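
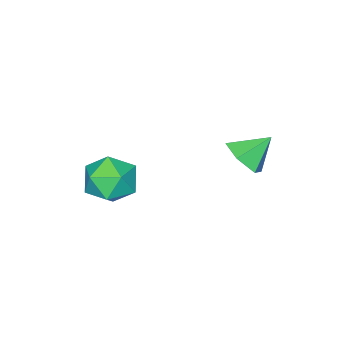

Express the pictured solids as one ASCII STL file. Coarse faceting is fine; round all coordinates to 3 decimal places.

solid 
facet normal 0.648 -0.400 -0.648
outer loop
vertex -1.554 2.54 3.341
vertex -2.246 2.288 2.805
vertex -1.856 3.103 2.692
endloop
endfacet
facet normal 0.254 0.786 0.564
outer loop
vertex -1.554 2.54 3.341
vertex -1.856 3.103 2.692
vertex -3.094 2.812 3.655
endloop
endfacet
facet normal 0.648 -0.400 -0.648
outer loop
vertex -1.856 3.103 2.692
vertex -2.246 2.288 2.805
vertex -2.547 2.85 2.157
endloop
endfacet
facet normal -0.287 0.955 -0.081
outer loop
vertex -1.856 3.103 2.692
vertex -2.547 2.85 2.157
vertex -3.094 2.812 3.655
endloop
endfacet
facet normal 0.648 -0.400 -0.648
outer loop
vertex -2.547 2.85 2.157
vertex -2.246 2.288 2.805
vertex -2.937 2.036 2.27
endloop
endfacet
facet normal -0.874 0.376 -0.309
outer loop
vertex -2.547 2.85 2.157
vertex -2.937 2.036 2.27
vertex -3.094 2.812 3.655
endloop
endfacet
facet normal 0.648 -0.400 -0.648
outer loop
vertex -2.937 2.036 2.27
vertex -2.246 2.288 2.805
vertex -2.635 1.473 2.919
endloop
endfacet
facet normal -0.922 -0.374 0.105
outer loop
vertex -2.937 2.036 2.27
vertex -2.635 1.473 2.919
vertex -3.094 2.812 3.655
endloop
endfacet
facet normal 0.648 -0.400 -0.648
outer loop
vertex -2.635 1.473 2.919
vertex -2.246 2.288 2.805
vertex -1.944 1.726 3.454
endloop
endfacet
facet normal -0.381 -0.542 0.749
outer loop
vertex -2.635 1.473 2.919
vertex -1.944 1.726 3.454
vertex -3.094 2.812 3.655
endloop
endfacet
facet normal 0.648 -0.400 -0.648
outer loop
vertex -1.944 1.726 3.454
vertex -2.246 2.288 2.805
vertex -1.554 2.54 3.341
endloop
endfacet
facet normal 0.206 0.037 0.978
outer loop
vertex -1.944 1.726 3.454
vertex -1.554 2.54 3.341
vertex -3.094 2.812 3.655
endloop
endfacet
facet normal -0.300 0.885 0.355
outer loop
vertex 1.59 0.753 2.571
vertex 1.001 0.254 3.317
vertex 2.02 0.516 3.525
endloop
endfacet
facet normal 0.354 0.932 0.072
outer loop
vertex 1.59 0.753 2.571
vertex 2.02 0.516 3.525
vertex 2.59 0.369 2.628
endloop
endfacet
facet normal 0.314 0.727 -0.611
outer loop
vertex 1.59 0.753 2.571
vertex 2.59 0.369 2.628
vertex 1.923 0.017 1.866
endloop
endfacet
facet normal -0.364 0.553 -0.749
outer loop
vertex 1.59 0.753 2.571
vertex 1.923 0.017 1.866
vertex 0.941 -0.054 2.291
endloop
endfacet
facet normal -0.744 0.651 -0.152
outer loop
vertex 1.59 0.753 2.571
vertex 0.941 -0.054 2.291
vertex 1.001 0.254 3.317
endloop
endfacet
facet normal 0.777 0.473 0.416
outer loop
vertex 2.59 0.369 2.628
vertex 2.02 0.516 3.525
vertex 2.619 -0.366 3.409
endloop
endfacet
facet normal -0.280 0.396 0.874
outer loop
vertex 2.02 0.516 3.525
vertex 1.001 0.254 3.317
vertex 1.637 -0.437 3.834
endloop
endfacet
facet normal -0.998 0.017 0.053
outer loop
vertex 1.001 0.254 3.317
vertex 0.941 -0.054 2.291
vertex 0.97 -0.789 3.072
endloop
endfacet
facet normal -0.385 -0.141 -0.912
outer loop
vertex 0.941 -0.054 2.291
vertex 1.923 0.017 1.866
vertex 1.54 -0.936 2.175
endloop
endfacet
facet normal 0.712 0.140 -0.688
outer loop
vertex 1.923 0.017 1.866
vertex 2.59 0.369 2.628
vertex 2.559 -0.674 2.383
endloop
endfacet
facet normal 0.364 -0.553 0.749
outer loop
vertex 1.97 -1.173 3.129
vertex 2.619 -0.366 3.409
vertex 1.637 -0.437 3.834
endloop
endfacet
facet normal -0.314 -0.727 0.611
outer loop
vertex 1.97 -1.173 3.129
vertex 1.637 -0.437 3.834
vertex 0.97 -0.789 3.072
endloop
endfacet
facet normal -0.354 -0.932 -0.072
outer loop
vertex 1.97 -1.173 3.129
vertex 0.97 -0.789 3.072
vertex 1.54 -0.936 2.175
endloop
endfacet
facet normal 0.300 -0.885 -0.355
outer loop
vertex 1.97 -1.173 3.129
vertex 1.54 -0.936 2.175
vertex 2.559 -0.674 2.383
endloop
endfacet
facet normal 0.744 -0.651 0.152
outer loop
vertex 1.97 -1.173 3.129
vertex 2.559 -0.674 2.383
vertex 2.619 -0.366 3.409
endloop
endfacet
facet normal 0.385 0.141 0.912
outer loop
vertex 1.637 -0.437 3.834
vertex 2.619 -0.366 3.409
vertex 2.02 0.516 3.525
endloop
endfacet
facet normal -0.712 -0.140 0.688
outer loop
vertex 0.97 -0.789 3.072
vertex 1.637 -0.437 3.834
vertex 1.001 0.254 3.317
endloop
endfacet
facet normal -0.777 -0.473 -0.416
outer loop
vertex 1.54 -0.936 2.175
vertex 0.97 -0.789 3.072
vertex 0.941 -0.054 2.291
endloop
endfacet
facet normal 0.280 -0.396 -0.874
outer loop
vertex 2.559 -0.674 2.383
vertex 1.54 -0.936 2.175
vertex 1.923 0.017 1.866
endloop
endfacet
facet normal 0.998 -0.017 -0.053
outer loop
vertex 2.619 -0.366 3.409
vertex 2.559 -0.674 2.383
vertex 2.59 0.369 2.628
endloop
endfacet

endsolid


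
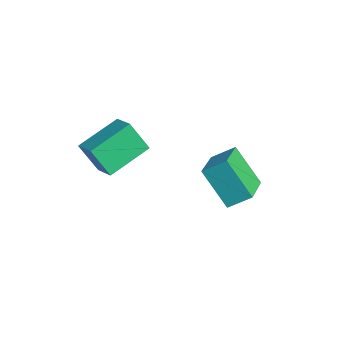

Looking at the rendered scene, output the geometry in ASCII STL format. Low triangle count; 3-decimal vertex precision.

solid 
facet normal -0.741 0.567 -0.360
outer loop
vertex -1.867 0.976 -0.882
vertex -1.561 1.689 -0.388
vertex -0.933 1.422 -2.102
endloop
endfacet
facet normal -0.333 -0.775 -0.538
outer loop
vertex 0.281 0.491 -1.512
vertex -1.867 0.976 -0.882
vertex -0.933 1.422 -2.102
endloop
endfacet
facet normal -0.741 0.567 -0.360
outer loop
vertex -0.933 1.422 -2.102
vertex -1.561 1.689 -0.388
vertex -0.627 2.135 -1.608
endloop
endfacet
facet normal 0.584 0.278 -0.763
outer loop
vertex -0.627 2.135 -1.608
vertex 0.281 0.491 -1.512
vertex -0.933 1.422 -2.102
endloop
endfacet
facet normal -0.584 -0.278 0.763
outer loop
vertex -1.867 0.976 -0.882
vertex -0.347 0.758 0.202
vertex -1.561 1.689 -0.388
endloop
endfacet
facet normal -0.333 -0.775 -0.538
outer loop
vertex -0.653 0.045 -0.292
vertex -1.867 0.976 -0.882
vertex 0.281 0.491 -1.512
endloop
endfacet
facet normal -0.584 -0.278 0.763
outer loop
vertex -0.653 0.045 -0.292
vertex -0.347 0.758 0.202
vertex -1.867 0.976 -0.882
endloop
endfacet
facet normal 0.333 0.775 0.538
outer loop
vertex -1.561 1.689 -0.388
vertex -0.347 0.758 0.202
vertex -0.627 2.135 -1.608
endloop
endfacet
facet normal 0.584 0.278 -0.763
outer loop
vertex 0.587 1.204 -1.018
vertex 0.281 0.491 -1.512
vertex -0.627 2.135 -1.608
endloop
endfacet
facet normal 0.333 0.775 0.538
outer loop
vertex -0.627 2.135 -1.608
vertex -0.347 0.758 0.202
vertex 0.587 1.204 -1.018
endloop
endfacet
facet normal 0.741 -0.567 0.360
outer loop
vertex 0.587 1.204 -1.018
vertex -0.653 0.045 -0.292
vertex 0.281 0.491 -1.512
endloop
endfacet
facet normal 0.741 -0.567 0.360
outer loop
vertex -0.347 0.758 0.202
vertex -0.653 0.045 -0.292
vertex 0.587 1.204 -1.018
endloop
endfacet
facet normal -0.915 -0.067 -0.397
outer loop
vertex -2.981 -3.114 0.303
vertex -3.327 -1.628 0.849
vertex -2.565 -2.634 -0.738
endloop
endfacet
facet normal 0.213 -0.917 -0.338
outer loop
vertex -1.713 -2.572 -0.369
vertex -2.981 -3.114 0.303
vertex -2.565 -2.634 -0.738
endloop
endfacet
facet normal -0.915 -0.067 -0.397
outer loop
vertex -2.565 -2.634 -0.738
vertex -3.327 -1.628 0.849
vertex -2.91 -1.149 -0.192
endloop
endfacet
facet normal 0.341 0.393 -0.854
outer loop
vertex -2.91 -1.149 -0.192
vertex -1.713 -2.572 -0.369
vertex -2.565 -2.634 -0.738
endloop
endfacet
facet normal -0.341 -0.393 0.854
outer loop
vertex -2.981 -3.114 0.303
vertex -2.475 -1.566 1.218
vertex -3.327 -1.628 0.849
endloop
endfacet
facet normal 0.214 -0.917 -0.336
outer loop
vertex -2.13 -3.051 0.672
vertex -2.981 -3.114 0.303
vertex -1.713 -2.572 -0.369
endloop
endfacet
facet normal -0.341 -0.393 0.854
outer loop
vertex -2.13 -3.051 0.672
vertex -2.475 -1.566 1.218
vertex -2.981 -3.114 0.303
endloop
endfacet
facet normal -0.213 0.917 0.337
outer loop
vertex -3.327 -1.628 0.849
vertex -2.475 -1.566 1.218
vertex -2.91 -1.149 -0.192
endloop
endfacet
facet normal 0.341 0.393 -0.854
outer loop
vertex -2.059 -1.086 0.177
vertex -1.713 -2.572 -0.369
vertex -2.91 -1.149 -0.192
endloop
endfacet
facet normal -0.214 0.917 0.337
outer loop
vertex -2.91 -1.149 -0.192
vertex -2.475 -1.566 1.218
vertex -2.059 -1.086 0.177
endloop
endfacet
facet normal 0.915 0.067 0.397
outer loop
vertex -2.059 -1.086 0.177
vertex -2.13 -3.051 0.672
vertex -1.713 -2.572 -0.369
endloop
endfacet
facet normal 0.916 0.067 0.397
outer loop
vertex -2.475 -1.566 1.218
vertex -2.13 -3.051 0.672
vertex -2.059 -1.086 0.177
endloop
endfacet

endsolid


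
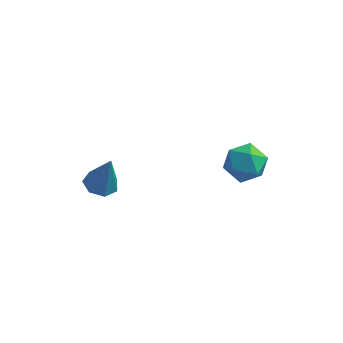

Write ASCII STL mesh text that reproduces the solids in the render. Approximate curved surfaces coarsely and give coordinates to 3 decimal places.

solid 
facet normal -0.171 0.983 0.071
outer loop
vertex 3.28 0.609 0.058
vertex 2.474 0.456 0.24
vertex 3.041 0.51 0.858
endloop
endfacet
facet normal 0.502 0.827 0.252
outer loop
vertex 3.28 0.609 0.058
vertex 3.041 0.51 0.858
vertex 3.756 0.159 0.586
endloop
endfacet
facet normal 0.810 0.502 -0.302
outer loop
vertex 3.28 0.609 0.058
vertex 3.756 0.159 0.586
vertex 3.63 -0.111 -0.2
endloop
endfacet
facet normal 0.328 0.456 -0.827
outer loop
vertex 3.28 0.609 0.058
vertex 3.63 -0.111 -0.2
vertex 2.837 0.072 -0.414
endloop
endfacet
facet normal -0.278 0.753 -0.596
outer loop
vertex 3.28 0.609 0.058
vertex 2.837 0.072 -0.414
vertex 2.474 0.456 0.24
endloop
endfacet
facet normal 0.482 0.365 0.796
outer loop
vertex 3.756 0.159 0.586
vertex 3.041 0.51 0.858
vertex 3.243 -0.272 1.094
endloop
endfacet
facet normal -0.606 0.617 0.502
outer loop
vertex 3.041 0.51 0.858
vertex 2.474 0.456 0.24
vertex 2.45 -0.089 0.88
endloop
endfacet
facet normal -0.779 0.247 -0.577
outer loop
vertex 2.474 0.456 0.24
vertex 2.837 0.072 -0.414
vertex 2.324 -0.359 0.094
endloop
endfacet
facet normal 0.202 -0.235 -0.951
outer loop
vertex 2.837 0.072 -0.414
vertex 3.63 -0.111 -0.2
vertex 3.039 -0.71 -0.178
endloop
endfacet
facet normal 0.981 -0.162 -0.102
outer loop
vertex 3.63 -0.111 -0.2
vertex 3.756 0.159 0.586
vertex 3.606 -0.656 0.44
endloop
endfacet
facet normal -0.328 -0.456 0.827
outer loop
vertex 2.8 -0.809 0.622
vertex 3.243 -0.272 1.094
vertex 2.45 -0.089 0.88
endloop
endfacet
facet normal -0.810 -0.502 0.302
outer loop
vertex 2.8 -0.809 0.622
vertex 2.45 -0.089 0.88
vertex 2.324 -0.359 0.094
endloop
endfacet
facet normal -0.502 -0.827 -0.252
outer loop
vertex 2.8 -0.809 0.622
vertex 2.324 -0.359 0.094
vertex 3.039 -0.71 -0.178
endloop
endfacet
facet normal 0.171 -0.983 -0.071
outer loop
vertex 2.8 -0.809 0.622
vertex 3.039 -0.71 -0.178
vertex 3.606 -0.656 0.44
endloop
endfacet
facet normal 0.278 -0.753 0.596
outer loop
vertex 2.8 -0.809 0.622
vertex 3.606 -0.656 0.44
vertex 3.243 -0.272 1.094
endloop
endfacet
facet normal -0.202 0.235 0.951
outer loop
vertex 2.45 -0.089 0.88
vertex 3.243 -0.272 1.094
vertex 3.041 0.51 0.858
endloop
endfacet
facet normal -0.981 0.162 0.102
outer loop
vertex 2.324 -0.359 0.094
vertex 2.45 -0.089 0.88
vertex 2.474 0.456 0.24
endloop
endfacet
facet normal -0.482 -0.365 -0.796
outer loop
vertex 3.039 -0.71 -0.178
vertex 2.324 -0.359 0.094
vertex 2.837 0.072 -0.414
endloop
endfacet
facet normal 0.606 -0.617 -0.502
outer loop
vertex 3.606 -0.656 0.44
vertex 3.039 -0.71 -0.178
vertex 3.63 -0.111 -0.2
endloop
endfacet
facet normal 0.779 -0.247 0.577
outer loop
vertex 3.243 -0.272 1.094
vertex 3.606 -0.656 0.44
vertex 3.756 0.159 0.586
endloop
endfacet
facet normal -0.263 -0.030 -0.964
outer loop
vertex -0.987 -3.089 0.26
vertex -1.31 -2.553 0.331
vertex -0.706 -2.629 0.169
endloop
endfacet
facet normal 0.856 -0.491 0.161
outer loop
vertex -0.987 -3.089 0.26
vertex -0.706 -2.629 0.169
vertex -0.93 -2.507 1.729
endloop
endfacet
facet normal -0.263 -0.030 -0.964
outer loop
vertex -0.706 -2.629 0.169
vertex -1.31 -2.553 0.331
vertex -0.88 -2.111 0.2
endloop
endfacet
facet normal 0.944 0.310 0.111
outer loop
vertex -0.706 -2.629 0.169
vertex -0.88 -2.111 0.2
vertex -0.93 -2.507 1.729
endloop
endfacet
facet normal -0.262 -0.031 -0.965
outer loop
vertex -0.88 -2.111 0.2
vertex -1.31 -2.553 0.331
vertex -1.378 -1.926 0.329
endloop
endfacet
facet normal 0.392 0.887 0.243
outer loop
vertex -0.88 -2.111 0.2
vertex -1.378 -1.926 0.329
vertex -0.93 -2.507 1.729
endloop
endfacet
facet normal -0.262 -0.032 -0.964
outer loop
vertex -1.378 -1.926 0.329
vertex -1.31 -2.553 0.331
vertex -1.825 -2.213 0.46
endloop
endfacet
facet normal -0.382 0.804 0.456
outer loop
vertex -1.378 -1.926 0.329
vertex -1.825 -2.213 0.46
vertex -0.93 -2.507 1.729
endloop
endfacet
facet normal -0.262 -0.030 -0.965
outer loop
vertex -1.825 -2.213 0.46
vertex -1.31 -2.553 0.331
vertex -1.884 -2.756 0.493
endloop
endfacet
facet normal -0.797 0.123 0.591
outer loop
vertex -1.825 -2.213 0.46
vertex -1.884 -2.756 0.493
vertex -0.93 -2.507 1.729
endloop
endfacet
facet normal -0.261 -0.032 -0.965
outer loop
vertex -1.884 -2.756 0.493
vertex -1.31 -2.553 0.331
vertex -1.511 -3.145 0.405
endloop
endfacet
facet normal -0.540 -0.641 0.546
outer loop
vertex -1.884 -2.756 0.493
vertex -1.511 -3.145 0.405
vertex -0.93 -2.507 1.729
endloop
endfacet
facet normal -0.263 -0.031 -0.964
outer loop
vertex -1.511 -3.145 0.405
vertex -1.31 -2.553 0.331
vertex -0.987 -3.089 0.26
endloop
endfacet
facet normal 0.196 -0.914 0.355
outer loop
vertex -1.511 -3.145 0.405
vertex -0.987 -3.089 0.26
vertex -0.93 -2.507 1.729
endloop
endfacet

endsolid


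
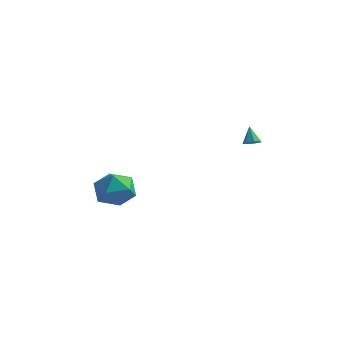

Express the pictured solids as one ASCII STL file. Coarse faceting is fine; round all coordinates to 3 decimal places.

solid 
facet normal 0.381 -0.295 -0.876
outer loop
vertex 3.691 3.424 0.569
vertex 3.362 3.727 0.324
vertex 3.831 3.836 0.491
endloop
endfacet
facet normal 0.656 -0.081 0.750
outer loop
vertex 3.691 3.424 0.569
vertex 3.831 3.836 0.491
vertex 2.938 4.053 1.296
endloop
endfacet
facet normal 0.380 -0.293 -0.877
outer loop
vertex 3.831 3.836 0.491
vertex 3.362 3.727 0.324
vertex 3.618 4.167 0.288
endloop
endfacet
facet normal 0.584 0.663 0.469
outer loop
vertex 3.831 3.836 0.491
vertex 3.618 4.167 0.288
vertex 2.938 4.053 1.296
endloop
endfacet
facet normal 0.383 -0.294 -0.876
outer loop
vertex 3.618 4.167 0.288
vertex 3.362 3.727 0.324
vertex 3.212 4.166 0.111
endloop
endfacet
facet normal -0.040 0.996 0.086
outer loop
vertex 3.618 4.167 0.288
vertex 3.212 4.166 0.111
vertex 2.938 4.053 1.296
endloop
endfacet
facet normal 0.381 -0.295 -0.876
outer loop
vertex 3.212 4.166 0.111
vertex 3.362 3.727 0.324
vertex 2.919 3.835 0.095
endloop
endfacet
facet normal -0.742 0.662 -0.108
outer loop
vertex 3.212 4.166 0.111
vertex 2.919 3.835 0.095
vertex 2.938 4.053 1.296
endloop
endfacet
facet normal 0.382 -0.291 -0.877
outer loop
vertex 2.919 3.835 0.095
vertex 3.362 3.727 0.324
vertex 2.96 3.422 0.25
endloop
endfacet
facet normal -0.996 -0.087 0.032
outer loop
vertex 2.919 3.835 0.095
vertex 2.96 3.422 0.25
vertex 2.938 4.053 1.296
endloop
endfacet
facet normal 0.383 -0.292 -0.876
outer loop
vertex 2.96 3.422 0.25
vertex 3.362 3.727 0.324
vertex 3.303 3.239 0.461
endloop
endfacet
facet normal -0.611 -0.684 0.400
outer loop
vertex 2.96 3.422 0.25
vertex 3.303 3.239 0.461
vertex 2.938 4.053 1.296
endloop
endfacet
facet normal 0.383 -0.292 -0.876
outer loop
vertex 3.303 3.239 0.461
vertex 3.362 3.727 0.324
vertex 3.691 3.424 0.569
endloop
endfacet
facet normal 0.125 -0.683 0.720
outer loop
vertex 3.303 3.239 0.461
vertex 3.691 3.424 0.569
vertex 2.938 4.053 1.296
endloop
endfacet
facet normal -0.027 0.344 0.939
outer loop
vertex -0.841 -2.799 -0.869
vertex 0.022 -3.586 -0.556
vertex 0.323 -2.483 -0.951
endloop
endfacet
facet normal -0.199 0.858 0.474
outer loop
vertex -0.841 -2.799 -0.869
vertex 0.323 -2.483 -0.951
vertex -0.449 -2.177 -1.829
endloop
endfacet
facet normal -0.765 0.636 0.100
outer loop
vertex -0.841 -2.799 -0.869
vertex -0.449 -2.177 -1.829
vertex -1.228 -3.09 -1.977
endloop
endfacet
facet normal -0.943 -0.015 0.333
outer loop
vertex -0.841 -2.799 -0.869
vertex -1.228 -3.09 -1.977
vertex -0.936 -3.961 -1.191
endloop
endfacet
facet normal -0.487 -0.196 0.851
outer loop
vertex -0.841 -2.799 -0.869
vertex -0.936 -3.961 -1.191
vertex 0.022 -3.586 -0.556
endloop
endfacet
facet normal 0.347 0.938 0.022
outer loop
vertex -0.449 -2.177 -1.829
vertex 0.323 -2.483 -0.951
vertex 0.656 -2.579 -2.109
endloop
endfacet
facet normal 0.625 0.106 0.773
outer loop
vertex 0.323 -2.483 -0.951
vertex 0.022 -3.586 -0.556
vertex 0.948 -3.45 -1.323
endloop
endfacet
facet normal -0.119 -0.766 0.632
outer loop
vertex 0.022 -3.586 -0.556
vertex -0.936 -3.961 -1.191
vertex 0.169 -4.363 -1.471
endloop
endfacet
facet normal -0.856 -0.474 -0.207
outer loop
vertex -0.936 -3.961 -1.191
vertex -1.228 -3.09 -1.977
vertex -0.603 -4.057 -2.349
endloop
endfacet
facet normal -0.569 0.580 -0.584
outer loop
vertex -1.228 -3.09 -1.977
vertex -0.449 -2.177 -1.829
vertex -0.302 -2.954 -2.744
endloop
endfacet
facet normal 0.943 0.015 -0.333
outer loop
vertex 0.561 -3.741 -2.431
vertex 0.656 -2.579 -2.109
vertex 0.948 -3.45 -1.323
endloop
endfacet
facet normal 0.765 -0.636 -0.100
outer loop
vertex 0.561 -3.741 -2.431
vertex 0.948 -3.45 -1.323
vertex 0.169 -4.363 -1.471
endloop
endfacet
facet normal 0.199 -0.858 -0.474
outer loop
vertex 0.561 -3.741 -2.431
vertex 0.169 -4.363 -1.471
vertex -0.603 -4.057 -2.349
endloop
endfacet
facet normal 0.027 -0.344 -0.939
outer loop
vertex 0.561 -3.741 -2.431
vertex -0.603 -4.057 -2.349
vertex -0.302 -2.954 -2.744
endloop
endfacet
facet normal 0.487 0.196 -0.851
outer loop
vertex 0.561 -3.741 -2.431
vertex -0.302 -2.954 -2.744
vertex 0.656 -2.579 -2.109
endloop
endfacet
facet normal 0.856 0.474 0.207
outer loop
vertex 0.948 -3.45 -1.323
vertex 0.656 -2.579 -2.109
vertex 0.323 -2.483 -0.951
endloop
endfacet
facet normal 0.569 -0.580 0.584
outer loop
vertex 0.169 -4.363 -1.471
vertex 0.948 -3.45 -1.323
vertex 0.022 -3.586 -0.556
endloop
endfacet
facet normal -0.347 -0.938 -0.022
outer loop
vertex -0.603 -4.057 -2.349
vertex 0.169 -4.363 -1.471
vertex -0.936 -3.961 -1.191
endloop
endfacet
facet normal -0.625 -0.106 -0.773
outer loop
vertex -0.302 -2.954 -2.744
vertex -0.603 -4.057 -2.349
vertex -1.228 -3.09 -1.977
endloop
endfacet
facet normal 0.119 0.766 -0.632
outer loop
vertex 0.656 -2.579 -2.109
vertex -0.302 -2.954 -2.744
vertex -0.449 -2.177 -1.829
endloop
endfacet

endsolid


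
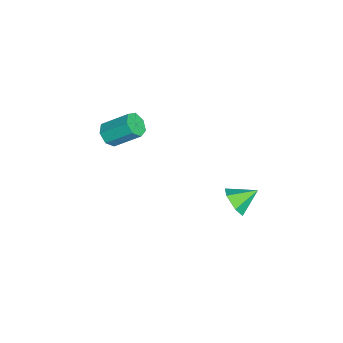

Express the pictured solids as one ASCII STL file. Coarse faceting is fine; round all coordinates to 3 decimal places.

solid 
facet normal -0.069 -0.777 -0.626
outer loop
vertex -2.351 -3.903 -2.312
vertex -2.961 -4.25 -1.815
vertex -3.052 -3.708 -2.477
endloop
endfacet
facet normal 0.335 0.573 -0.748
outer loop
vertex -2.351 -3.903 -2.312
vertex -3.052 -3.708 -2.477
vertex -2.208 -2.304 -1.022
endloop
endfacet
facet normal 0.336 0.573 -0.748
outer loop
vertex -2.208 -2.304 -1.022
vertex -3.052 -3.708 -2.477
vertex -2.909 -2.108 -1.187
endloop
endfacet
facet normal 0.070 0.776 0.626
outer loop
vertex -2.208 -2.304 -1.022
vertex -2.909 -2.108 -1.187
vertex -2.819 -2.65 -0.525
endloop
endfacet
facet normal -0.070 -0.777 -0.626
outer loop
vertex -3.052 -3.708 -2.477
vertex -2.961 -4.25 -1.815
vertex -3.685 -3.92 -2.143
endloop
endfacet
facet normal -0.525 0.562 -0.639
outer loop
vertex -3.052 -3.708 -2.477
vertex -3.685 -3.92 -2.143
vertex -2.909 -2.108 -1.187
endloop
endfacet
facet normal -0.526 0.562 -0.638
outer loop
vertex -2.909 -2.108 -1.187
vertex -3.685 -3.92 -2.143
vertex -3.542 -2.321 -0.853
endloop
endfacet
facet normal 0.069 0.776 0.626
outer loop
vertex -2.909 -2.108 -1.187
vertex -3.542 -2.321 -0.853
vertex -2.819 -2.65 -0.525
endloop
endfacet
facet normal -0.069 -0.776 -0.627
outer loop
vertex -3.685 -3.92 -2.143
vertex -2.961 -4.25 -1.815
vertex -3.773 -4.381 -1.563
endloop
endfacet
facet normal -0.991 0.128 -0.049
outer loop
vertex -3.685 -3.92 -2.143
vertex -3.773 -4.381 -1.563
vertex -3.542 -2.321 -0.853
endloop
endfacet
facet normal -0.991 0.128 -0.049
outer loop
vertex -3.542 -2.321 -0.853
vertex -3.773 -4.381 -1.563
vertex -3.63 -2.781 -0.272
endloop
endfacet
facet normal 0.070 0.777 0.626
outer loop
vertex -3.542 -2.321 -0.853
vertex -3.63 -2.781 -0.272
vertex -2.819 -2.65 -0.525
endloop
endfacet
facet normal -0.069 -0.776 -0.626
outer loop
vertex -3.773 -4.381 -1.563
vertex -2.961 -4.25 -1.815
vertex -3.25 -4.743 -1.172
endloop
endfacet
facet normal -0.710 -0.402 0.577
outer loop
vertex -3.773 -4.381 -1.563
vertex -3.25 -4.743 -1.172
vertex -3.63 -2.781 -0.272
endloop
endfacet
facet normal -0.710 -0.403 0.578
outer loop
vertex -3.63 -2.781 -0.272
vertex -3.25 -4.743 -1.172
vertex -3.107 -3.143 0.118
endloop
endfacet
facet normal 0.070 0.776 0.627
outer loop
vertex -3.63 -2.781 -0.272
vertex -3.107 -3.143 0.118
vertex -2.819 -2.65 -0.525
endloop
endfacet
facet normal -0.069 -0.776 -0.626
outer loop
vertex -3.25 -4.743 -1.172
vertex -2.961 -4.25 -1.815
vertex -2.51 -4.733 -1.266
endloop
endfacet
facet normal 0.106 -0.630 0.769
outer loop
vertex -3.25 -4.743 -1.172
vertex -2.51 -4.733 -1.266
vertex -3.107 -3.143 0.118
endloop
endfacet
facet normal 0.105 -0.630 0.769
outer loop
vertex -3.107 -3.143 0.118
vertex -2.51 -4.733 -1.266
vertex -2.367 -3.134 0.024
endloop
endfacet
facet normal 0.070 0.776 0.627
outer loop
vertex -3.107 -3.143 0.118
vertex -2.367 -3.134 0.024
vertex -2.819 -2.65 -0.525
endloop
endfacet
facet normal -0.069 -0.777 -0.626
outer loop
vertex -2.51 -4.733 -1.266
vertex -2.961 -4.25 -1.815
vertex -2.109 -4.36 -1.773
endloop
endfacet
facet normal 0.841 -0.384 0.382
outer loop
vertex -2.51 -4.733 -1.266
vertex -2.109 -4.36 -1.773
vertex -2.367 -3.134 0.024
endloop
endfacet
facet normal 0.841 -0.382 0.382
outer loop
vertex -2.367 -3.134 0.024
vertex -2.109 -4.36 -1.773
vertex -1.967 -2.76 -0.483
endloop
endfacet
facet normal 0.069 0.776 0.627
outer loop
vertex -2.367 -3.134 0.024
vertex -1.967 -2.76 -0.483
vertex -2.819 -2.65 -0.525
endloop
endfacet
facet normal -0.069 -0.776 -0.627
outer loop
vertex -2.109 -4.36 -1.773
vertex -2.961 -4.25 -1.815
vertex -2.351 -3.903 -2.312
endloop
endfacet
facet normal 0.944 0.153 -0.294
outer loop
vertex -2.109 -4.36 -1.773
vertex -2.351 -3.903 -2.312
vertex -1.967 -2.76 -0.483
endloop
endfacet
facet normal 0.944 0.152 -0.293
outer loop
vertex -1.967 -2.76 -0.483
vertex -2.351 -3.903 -2.312
vertex -2.208 -2.304 -1.022
endloop
endfacet
facet normal 0.069 0.777 0.626
outer loop
vertex -1.967 -2.76 -0.483
vertex -2.208 -2.304 -1.022
vertex -2.819 -2.65 -0.525
endloop
endfacet
facet normal 0.314 -0.827 -0.467
outer loop
vertex 4.887 3.492 0.461
vertex 3.998 3.361 0.095
vertex 4.651 3.885 -0.394
endloop
endfacet
facet normal 0.652 0.741 0.161
outer loop
vertex 4.887 3.492 0.461
vertex 4.651 3.885 -0.394
vertex 3.522 4.619 0.805
endloop
endfacet
facet normal 0.314 -0.827 -0.467
outer loop
vertex 4.651 3.885 -0.394
vertex 3.998 3.361 0.095
vertex 3.762 3.754 -0.76
endloop
endfacet
facet normal 0.066 0.878 -0.475
outer loop
vertex 4.651 3.885 -0.394
vertex 3.762 3.754 -0.76
vertex 3.522 4.619 0.805
endloop
endfacet
facet normal 0.313 -0.827 -0.467
outer loop
vertex 3.762 3.754 -0.76
vertex 3.998 3.361 0.095
vertex 3.109 3.231 -0.27
endloop
endfacet
facet normal -0.737 0.537 -0.410
outer loop
vertex 3.762 3.754 -0.76
vertex 3.109 3.231 -0.27
vertex 3.522 4.619 0.805
endloop
endfacet
facet normal 0.313 -0.827 -0.467
outer loop
vertex 3.109 3.231 -0.27
vertex 3.998 3.361 0.095
vertex 3.345 2.838 0.585
endloop
endfacet
facet normal -0.955 0.059 0.291
outer loop
vertex 3.109 3.231 -0.27
vertex 3.345 2.838 0.585
vertex 3.522 4.619 0.805
endloop
endfacet
facet normal 0.313 -0.827 -0.467
outer loop
vertex 3.345 2.838 0.585
vertex 3.998 3.361 0.095
vertex 4.234 2.968 0.95
endloop
endfacet
facet normal -0.369 -0.078 0.926
outer loop
vertex 3.345 2.838 0.585
vertex 4.234 2.968 0.95
vertex 3.522 4.619 0.805
endloop
endfacet
facet normal 0.314 -0.827 -0.467
outer loop
vertex 4.234 2.968 0.95
vertex 3.998 3.361 0.095
vertex 4.887 3.492 0.461
endloop
endfacet
facet normal 0.434 0.263 0.862
outer loop
vertex 4.234 2.968 0.95
vertex 4.887 3.492 0.461
vertex 3.522 4.619 0.805
endloop
endfacet

endsolid


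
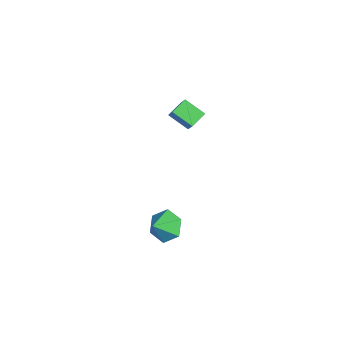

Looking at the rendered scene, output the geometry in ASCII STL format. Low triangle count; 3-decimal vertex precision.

solid 
facet normal -0.494 0.743 0.451
outer loop
vertex 0.409 -0.129 4.509
vertex 1.138 0.781 3.808
vertex -0.632 -0.148 3.401
endloop
endfacet
facet normal -0.536 -0.669 0.515
outer loop
vertex -0.118 -0.921 2.932
vertex 0.409 -0.129 4.509
vertex -0.632 -0.148 3.401
endloop
endfacet
facet normal -0.494 0.743 0.451
outer loop
vertex -0.632 -0.148 3.401
vertex 1.138 0.781 3.808
vertex 0.097 0.762 2.7
endloop
endfacet
facet normal -0.685 -0.013 -0.729
outer loop
vertex 0.097 0.762 2.7
vertex -0.118 -0.921 2.932
vertex -0.632 -0.148 3.401
endloop
endfacet
facet normal 0.685 0.013 0.729
outer loop
vertex 0.409 -0.129 4.509
vertex 1.652 0.008 3.339
vertex 1.138 0.781 3.808
endloop
endfacet
facet normal -0.536 -0.669 0.515
outer loop
vertex 0.923 -0.902 4.04
vertex 0.409 -0.129 4.509
vertex -0.118 -0.921 2.932
endloop
endfacet
facet normal 0.685 0.013 0.729
outer loop
vertex 0.923 -0.902 4.04
vertex 1.652 0.008 3.339
vertex 0.409 -0.129 4.509
endloop
endfacet
facet normal 0.536 0.669 -0.515
outer loop
vertex 1.138 0.781 3.808
vertex 1.652 0.008 3.339
vertex 0.097 0.762 2.7
endloop
endfacet
facet normal -0.685 -0.013 -0.729
outer loop
vertex 0.611 -0.011 2.231
vertex -0.118 -0.921 2.932
vertex 0.097 0.762 2.7
endloop
endfacet
facet normal 0.536 0.669 -0.515
outer loop
vertex 0.097 0.762 2.7
vertex 1.652 0.008 3.339
vertex 0.611 -0.011 2.231
endloop
endfacet
facet normal 0.494 -0.743 -0.451
outer loop
vertex 0.611 -0.011 2.231
vertex 0.923 -0.902 4.04
vertex -0.118 -0.921 2.932
endloop
endfacet
facet normal 0.494 -0.743 -0.451
outer loop
vertex 1.652 0.008 3.339
vertex 0.923 -0.902 4.04
vertex 0.611 -0.011 2.231
endloop
endfacet
facet normal -0.494 0.639 -0.590
outer loop
vertex 3.721 -1.931 -4.265
vertex 3.081 -1.69 -3.468
vertex 3.965 -1.143 -3.615
endloop
endfacet
facet normal 0.968 -0.239 -0.073
outer loop
vertex 3.721 -1.931 -4.265
vertex 3.965 -1.143 -3.615
vertex 3.699 -2.49 -2.732
endloop
endfacet
facet normal -0.494 0.640 -0.589
outer loop
vertex 3.965 -1.143 -3.615
vertex 3.081 -1.69 -3.468
vertex 3.325 -0.903 -2.818
endloop
endfacet
facet normal 0.792 0.218 0.570
outer loop
vertex 3.965 -1.143 -3.615
vertex 3.325 -0.903 -2.818
vertex 3.699 -2.49 -2.732
endloop
endfacet
facet normal -0.494 0.640 -0.589
outer loop
vertex 3.325 -0.903 -2.818
vertex 3.081 -1.69 -3.468
vertex 2.441 -1.45 -2.671
endloop
endfacet
facet normal 0.115 0.081 0.990
outer loop
vertex 3.325 -0.903 -2.818
vertex 2.441 -1.45 -2.671
vertex 3.699 -2.49 -2.732
endloop
endfacet
facet normal -0.494 0.639 -0.589
outer loop
vertex 2.441 -1.45 -2.671
vertex 3.081 -1.69 -3.468
vertex 2.197 -2.238 -3.321
endloop
endfacet
facet normal -0.387 -0.513 0.767
outer loop
vertex 2.441 -1.45 -2.671
vertex 2.197 -2.238 -3.321
vertex 3.699 -2.49 -2.732
endloop
endfacet
facet normal -0.494 0.639 -0.589
outer loop
vertex 2.197 -2.238 -3.321
vertex 3.081 -1.69 -3.468
vertex 2.837 -2.478 -4.118
endloop
endfacet
facet normal -0.211 -0.970 0.123
outer loop
vertex 2.197 -2.238 -3.321
vertex 2.837 -2.478 -4.118
vertex 3.699 -2.49 -2.732
endloop
endfacet
facet normal -0.494 0.639 -0.590
outer loop
vertex 2.837 -2.478 -4.118
vertex 3.081 -1.69 -3.468
vertex 3.721 -1.931 -4.265
endloop
endfacet
facet normal 0.466 -0.833 -0.297
outer loop
vertex 2.837 -2.478 -4.118
vertex 3.721 -1.931 -4.265
vertex 3.699 -2.49 -2.732
endloop
endfacet

endsolid


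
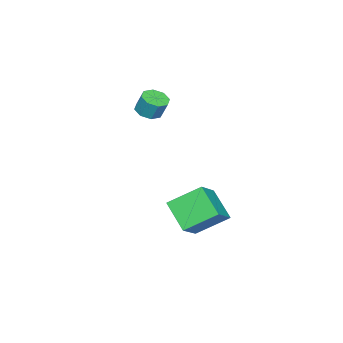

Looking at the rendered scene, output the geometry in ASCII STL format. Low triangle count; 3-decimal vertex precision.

solid 
facet normal -0.047 -0.392 -0.919
outer loop
vertex 2.285 -3.498 3.627
vertex 1.763 -2.955 3.422
vertex 2.541 -3.007 3.404
endloop
endfacet
facet normal 0.902 -0.411 0.130
outer loop
vertex 2.285 -3.498 3.627
vertex 2.541 -3.007 3.404
vertex 2.338 -3.047 4.683
endloop
endfacet
facet normal 0.901 -0.413 0.130
outer loop
vertex 2.338 -3.047 4.683
vertex 2.541 -3.007 3.404
vertex 2.595 -2.556 4.461
endloop
endfacet
facet normal 0.046 0.392 0.919
outer loop
vertex 2.338 -3.047 4.683
vertex 2.595 -2.556 4.461
vertex 1.817 -2.505 4.478
endloop
endfacet
facet normal -0.047 -0.392 -0.919
outer loop
vertex 2.541 -3.007 3.404
vertex 1.763 -2.955 3.422
vertex 2.342 -2.486 3.192
endloop
endfacet
facet normal 0.942 0.290 -0.172
outer loop
vertex 2.541 -3.007 3.404
vertex 2.342 -2.486 3.192
vertex 2.595 -2.556 4.461
endloop
endfacet
facet normal 0.941 0.291 -0.172
outer loop
vertex 2.595 -2.556 4.461
vertex 2.342 -2.486 3.192
vertex 2.395 -2.035 4.249
endloop
endfacet
facet normal 0.046 0.392 0.919
outer loop
vertex 2.595 -2.556 4.461
vertex 2.395 -2.035 4.249
vertex 1.817 -2.505 4.478
endloop
endfacet
facet normal -0.047 -0.393 -0.918
outer loop
vertex 2.342 -2.486 3.192
vertex 1.763 -2.955 3.422
vertex 1.804 -2.24 3.114
endloop
endfacet
facet normal 0.430 0.822 -0.372
outer loop
vertex 2.342 -2.486 3.192
vertex 1.804 -2.24 3.114
vertex 2.395 -2.035 4.249
endloop
endfacet
facet normal 0.430 0.822 -0.372
outer loop
vertex 2.395 -2.035 4.249
vertex 1.804 -2.24 3.114
vertex 1.857 -1.789 4.171
endloop
endfacet
facet normal 0.046 0.392 0.919
outer loop
vertex 2.395 -2.035 4.249
vertex 1.857 -1.789 4.171
vertex 1.817 -2.505 4.478
endloop
endfacet
facet normal -0.047 -0.393 -0.918
outer loop
vertex 1.804 -2.24 3.114
vertex 1.763 -2.955 3.422
vertex 1.242 -2.413 3.217
endloop
endfacet
facet normal -0.334 0.873 -0.356
outer loop
vertex 1.804 -2.24 3.114
vertex 1.242 -2.413 3.217
vertex 1.857 -1.789 4.171
endloop
endfacet
facet normal -0.333 0.873 -0.356
outer loop
vertex 1.857 -1.789 4.171
vertex 1.242 -2.413 3.217
vertex 1.295 -1.962 4.273
endloop
endfacet
facet normal 0.046 0.391 0.919
outer loop
vertex 1.857 -1.789 4.171
vertex 1.295 -1.962 4.273
vertex 1.817 -2.505 4.478
endloop
endfacet
facet normal -0.046 -0.392 -0.919
outer loop
vertex 1.242 -2.413 3.217
vertex 1.763 -2.955 3.422
vertex 0.985 -2.904 3.439
endloop
endfacet
facet normal -0.901 0.413 -0.131
outer loop
vertex 1.242 -2.413 3.217
vertex 0.985 -2.904 3.439
vertex 1.295 -1.962 4.273
endloop
endfacet
facet normal -0.902 0.412 -0.130
outer loop
vertex 1.295 -1.962 4.273
vertex 0.985 -2.904 3.439
vertex 1.039 -2.453 4.496
endloop
endfacet
facet normal 0.047 0.392 0.919
outer loop
vertex 1.295 -1.962 4.273
vertex 1.039 -2.453 4.496
vertex 1.817 -2.505 4.478
endloop
endfacet
facet normal -0.046 -0.392 -0.919
outer loop
vertex 0.985 -2.904 3.439
vertex 1.763 -2.955 3.422
vertex 1.185 -3.425 3.651
endloop
endfacet
facet normal -0.941 -0.291 0.172
outer loop
vertex 0.985 -2.904 3.439
vertex 1.185 -3.425 3.651
vertex 1.039 -2.453 4.496
endloop
endfacet
facet normal -0.942 -0.290 0.171
outer loop
vertex 1.039 -2.453 4.496
vertex 1.185 -3.425 3.651
vertex 1.238 -2.974 4.708
endloop
endfacet
facet normal 0.047 0.392 0.919
outer loop
vertex 1.039 -2.453 4.496
vertex 1.238 -2.974 4.708
vertex 1.817 -2.505 4.478
endloop
endfacet
facet normal -0.046 -0.392 -0.919
outer loop
vertex 1.185 -3.425 3.651
vertex 1.763 -2.955 3.422
vertex 1.723 -3.671 3.729
endloop
endfacet
facet normal -0.430 -0.822 0.372
outer loop
vertex 1.185 -3.425 3.651
vertex 1.723 -3.671 3.729
vertex 1.238 -2.974 4.708
endloop
endfacet
facet normal -0.430 -0.822 0.372
outer loop
vertex 1.238 -2.974 4.708
vertex 1.723 -3.671 3.729
vertex 1.776 -3.22 4.786
endloop
endfacet
facet normal 0.047 0.393 0.918
outer loop
vertex 1.238 -2.974 4.708
vertex 1.776 -3.22 4.786
vertex 1.817 -2.505 4.478
endloop
endfacet
facet normal -0.046 -0.391 -0.919
outer loop
vertex 1.723 -3.671 3.729
vertex 1.763 -2.955 3.422
vertex 2.285 -3.498 3.627
endloop
endfacet
facet normal 0.333 -0.873 0.356
outer loop
vertex 1.723 -3.671 3.729
vertex 2.285 -3.498 3.627
vertex 1.776 -3.22 4.786
endloop
endfacet
facet normal 0.334 -0.873 0.356
outer loop
vertex 1.776 -3.22 4.786
vertex 2.285 -3.498 3.627
vertex 2.338 -3.047 4.683
endloop
endfacet
facet normal 0.047 0.393 0.918
outer loop
vertex 1.776 -3.22 4.786
vertex 2.338 -3.047 4.683
vertex 1.817 -2.505 4.478
endloop
endfacet
facet normal -0.442 0.721 0.535
outer loop
vertex 3.464 1.007 -0.263
vertex 4.266 2.377 -1.447
vertex 1.927 0.916 -1.41
endloop
endfacet
facet normal -0.405 -0.692 0.598
outer loop
vertex 2.854 -0.597 -2.533
vertex 3.464 1.007 -0.263
vertex 1.927 0.916 -1.41
endloop
endfacet
facet normal -0.442 0.721 0.535
outer loop
vertex 1.927 0.916 -1.41
vertex 4.266 2.377 -1.447
vertex 2.729 2.286 -2.594
endloop
endfacet
facet normal -0.801 -0.047 -0.597
outer loop
vertex 2.729 2.286 -2.594
vertex 2.854 -0.597 -2.533
vertex 1.927 0.916 -1.41
endloop
endfacet
facet normal 0.801 0.047 0.597
outer loop
vertex 3.464 1.007 -0.263
vertex 5.193 0.864 -2.57
vertex 4.266 2.377 -1.447
endloop
endfacet
facet normal -0.405 -0.692 0.598
outer loop
vertex 4.391 -0.506 -1.386
vertex 3.464 1.007 -0.263
vertex 2.854 -0.597 -2.533
endloop
endfacet
facet normal 0.801 0.047 0.597
outer loop
vertex 4.391 -0.506 -1.386
vertex 5.193 0.864 -2.57
vertex 3.464 1.007 -0.263
endloop
endfacet
facet normal 0.405 0.692 -0.598
outer loop
vertex 4.266 2.377 -1.447
vertex 5.193 0.864 -2.57
vertex 2.729 2.286 -2.594
endloop
endfacet
facet normal -0.801 -0.047 -0.597
outer loop
vertex 3.656 0.773 -3.717
vertex 2.854 -0.597 -2.533
vertex 2.729 2.286 -2.594
endloop
endfacet
facet normal 0.405 0.692 -0.598
outer loop
vertex 2.729 2.286 -2.594
vertex 5.193 0.864 -2.57
vertex 3.656 0.773 -3.717
endloop
endfacet
facet normal 0.442 -0.721 -0.535
outer loop
vertex 3.656 0.773 -3.717
vertex 4.391 -0.506 -1.386
vertex 2.854 -0.597 -2.533
endloop
endfacet
facet normal 0.442 -0.721 -0.535
outer loop
vertex 5.193 0.864 -2.57
vertex 4.391 -0.506 -1.386
vertex 3.656 0.773 -3.717
endloop
endfacet

endsolid


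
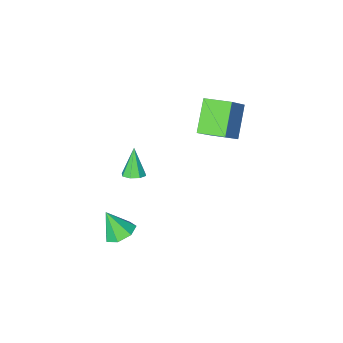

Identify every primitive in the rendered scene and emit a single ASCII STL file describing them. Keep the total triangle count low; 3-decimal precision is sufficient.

solid 
facet normal -0.269 0.430 -0.862
outer loop
vertex 3.629 0.456 -3.605
vertex 3.064 -0.226 -3.769
vertex 2.902 0.545 -3.334
endloop
endfacet
facet normal 0.342 0.604 0.719
outer loop
vertex 3.629 0.456 -3.605
vertex 2.902 0.545 -3.334
vertex 3.496 -0.914 -2.391
endloop
endfacet
facet normal -0.269 0.430 -0.862
outer loop
vertex 2.902 0.545 -3.334
vertex 3.064 -0.226 -3.769
vertex 2.298 0.054 -3.39
endloop
endfacet
facet normal -0.389 0.383 0.838
outer loop
vertex 2.902 0.545 -3.334
vertex 2.298 0.054 -3.39
vertex 3.496 -0.914 -2.391
endloop
endfacet
facet normal -0.269 0.430 -0.862
outer loop
vertex 2.298 0.054 -3.39
vertex 3.064 -0.226 -3.769
vertex 2.27 -0.648 -3.732
endloop
endfacet
facet normal -0.736 -0.272 0.619
outer loop
vertex 2.298 0.054 -3.39
vertex 2.27 -0.648 -3.732
vertex 3.496 -0.914 -2.391
endloop
endfacet
facet normal -0.269 0.430 -0.862
outer loop
vertex 2.27 -0.648 -3.732
vertex 3.064 -0.226 -3.769
vertex 2.841 -1.032 -4.102
endloop
endfacet
facet normal -0.438 -0.870 0.228
outer loop
vertex 2.27 -0.648 -3.732
vertex 2.841 -1.032 -4.102
vertex 3.496 -0.914 -2.391
endloop
endfacet
facet normal -0.270 0.430 -0.861
outer loop
vertex 2.841 -1.032 -4.102
vertex 3.064 -0.226 -3.769
vertex 3.58 -0.809 -4.222
endloop
endfacet
facet normal 0.282 -0.958 -0.042
outer loop
vertex 2.841 -1.032 -4.102
vertex 3.58 -0.809 -4.222
vertex 3.496 -0.914 -2.391
endloop
endfacet
facet normal -0.270 0.431 -0.861
outer loop
vertex 3.58 -0.809 -4.222
vertex 3.064 -0.226 -3.769
vertex 3.931 -0.147 -4.001
endloop
endfacet
facet normal 0.882 -0.472 0.013
outer loop
vertex 3.58 -0.809 -4.222
vertex 3.931 -0.147 -4.001
vertex 3.496 -0.914 -2.391
endloop
endfacet
facet normal -0.270 0.431 -0.861
outer loop
vertex 3.931 -0.147 -4.001
vertex 3.064 -0.226 -3.769
vertex 3.629 0.456 -3.605
endloop
endfacet
facet normal 0.909 0.224 0.352
outer loop
vertex 3.931 -0.147 -4.001
vertex 3.629 0.456 -3.605
vertex 3.496 -0.914 -2.391
endloop
endfacet
facet normal -0.580 0.798 0.165
outer loop
vertex -4.496 -0.521 2.682
vertex -3.327 0.051 4.024
vertex -3.421 0.549 1.289
endloop
endfacet
facet normal -0.625 -0.306 -0.718
outer loop
vertex -2.533 -0.671 1.036
vertex -4.496 -0.521 2.682
vertex -3.421 0.549 1.289
endloop
endfacet
facet normal -0.580 0.798 0.165
outer loop
vertex -3.421 0.549 1.289
vertex -3.327 0.051 4.024
vertex -2.251 1.122 2.631
endloop
endfacet
facet normal 0.521 0.520 -0.677
outer loop
vertex -2.251 1.122 2.631
vertex -2.533 -0.671 1.036
vertex -3.421 0.549 1.289
endloop
endfacet
facet normal -0.522 -0.520 0.676
outer loop
vertex -4.496 -0.521 2.682
vertex -2.439 -1.169 3.771
vertex -3.327 0.051 4.024
endloop
endfacet
facet normal -0.625 -0.306 -0.718
outer loop
vertex -3.609 -1.742 2.429
vertex -4.496 -0.521 2.682
vertex -2.533 -0.671 1.036
endloop
endfacet
facet normal -0.522 -0.519 0.677
outer loop
vertex -3.609 -1.742 2.429
vertex -2.439 -1.169 3.771
vertex -4.496 -0.521 2.682
endloop
endfacet
facet normal 0.625 0.306 0.718
outer loop
vertex -3.327 0.051 4.024
vertex -2.439 -1.169 3.771
vertex -2.251 1.122 2.631
endloop
endfacet
facet normal 0.522 0.520 -0.676
outer loop
vertex -1.364 -0.099 2.378
vertex -2.533 -0.671 1.036
vertex -2.251 1.122 2.631
endloop
endfacet
facet normal 0.626 0.306 0.718
outer loop
vertex -2.251 1.122 2.631
vertex -2.439 -1.169 3.771
vertex -1.364 -0.099 2.378
endloop
endfacet
facet normal 0.580 -0.798 -0.165
outer loop
vertex -1.364 -0.099 2.378
vertex -3.609 -1.742 2.429
vertex -2.533 -0.671 1.036
endloop
endfacet
facet normal 0.580 -0.798 -0.165
outer loop
vertex -2.439 -1.169 3.771
vertex -3.609 -1.742 2.429
vertex -1.364 -0.099 2.378
endloop
endfacet
facet normal 0.252 0.391 -0.885
outer loop
vertex 3.054 0.027 1.559
vertex 2.633 0.475 1.637
vertex 3.233 0.408 1.778
endloop
endfacet
facet normal 0.755 -0.555 0.348
outer loop
vertex 3.054 0.027 1.559
vertex 3.233 0.408 1.778
vertex 2.227 -0.155 3.063
endloop
endfacet
facet normal 0.252 0.392 -0.885
outer loop
vertex 3.233 0.408 1.778
vertex 2.633 0.475 1.637
vertex 3.06 0.828 1.915
endloop
endfacet
facet normal 0.760 0.104 0.641
outer loop
vertex 3.233 0.408 1.778
vertex 3.06 0.828 1.915
vertex 2.227 -0.155 3.063
endloop
endfacet
facet normal 0.252 0.392 -0.885
outer loop
vertex 3.06 0.828 1.915
vertex 2.633 0.475 1.637
vertex 2.637 1.041 1.889
endloop
endfacet
facet normal 0.270 0.626 0.732
outer loop
vertex 3.06 0.828 1.915
vertex 2.637 1.041 1.889
vertex 2.227 -0.155 3.063
endloop
endfacet
facet normal 0.253 0.392 -0.885
outer loop
vertex 2.637 1.041 1.889
vertex 2.633 0.475 1.637
vertex 2.211 0.923 1.715
endloop
endfacet
facet normal -0.427 0.704 0.568
outer loop
vertex 2.637 1.041 1.889
vertex 2.211 0.923 1.715
vertex 2.227 -0.155 3.063
endloop
endfacet
facet normal 0.251 0.391 -0.886
outer loop
vertex 2.211 0.923 1.715
vertex 2.633 0.475 1.637
vertex 2.033 0.541 1.496
endloop
endfacet
facet normal -0.925 0.291 0.244
outer loop
vertex 2.211 0.923 1.715
vertex 2.033 0.541 1.496
vertex 2.227 -0.155 3.063
endloop
endfacet
facet normal 0.251 0.390 -0.886
outer loop
vertex 2.033 0.541 1.496
vertex 2.633 0.475 1.637
vertex 2.206 0.121 1.36
endloop
endfacet
facet normal -0.929 -0.367 -0.048
outer loop
vertex 2.033 0.541 1.496
vertex 2.206 0.121 1.36
vertex 2.227 -0.155 3.063
endloop
endfacet
facet normal 0.251 0.390 -0.886
outer loop
vertex 2.206 0.121 1.36
vertex 2.633 0.475 1.637
vertex 2.629 -0.092 1.386
endloop
endfacet
facet normal -0.439 -0.888 -0.138
outer loop
vertex 2.206 0.121 1.36
vertex 2.629 -0.092 1.386
vertex 2.227 -0.155 3.063
endloop
endfacet
facet normal 0.251 0.390 -0.886
outer loop
vertex 2.629 -0.092 1.386
vertex 2.633 0.475 1.637
vertex 3.054 0.027 1.559
endloop
endfacet
facet normal 0.260 -0.965 0.026
outer loop
vertex 2.629 -0.092 1.386
vertex 3.054 0.027 1.559
vertex 2.227 -0.155 3.063
endloop
endfacet

endsolid


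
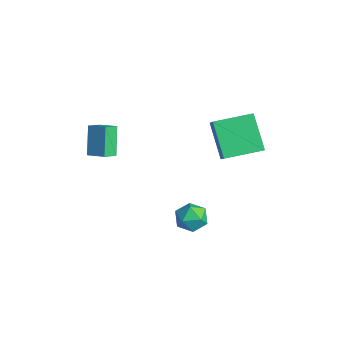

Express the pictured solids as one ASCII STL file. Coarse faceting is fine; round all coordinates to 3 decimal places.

solid 
facet normal -0.902 0.397 -0.171
outer loop
vertex -0.801 0.657 -2.169
vertex -1.154 -0.173 -2.237
vertex -1.124 0.241 -1.434
endloop
endfacet
facet normal -0.509 0.826 0.244
outer loop
vertex -0.801 0.657 -2.169
vertex -1.124 0.241 -1.434
vertex -0.349 0.705 -1.387
endloop
endfacet
facet normal 0.088 0.990 -0.111
outer loop
vertex -0.801 0.657 -2.169
vertex -0.349 0.705 -1.387
vertex 0.1 0.578 -2.162
endloop
endfacet
facet normal 0.064 0.663 -0.746
outer loop
vertex -0.801 0.657 -2.169
vertex 0.1 0.578 -2.162
vertex -0.398 0.035 -2.687
endloop
endfacet
facet normal -0.547 0.297 -0.782
outer loop
vertex -0.801 0.657 -2.169
vertex -0.398 0.035 -2.687
vertex -1.154 -0.173 -2.237
endloop
endfacet
facet normal -0.324 0.458 0.828
outer loop
vertex -0.349 0.705 -1.387
vertex -1.124 0.241 -1.434
vertex -0.422 -0.095 -0.973
endloop
endfacet
facet normal -0.960 -0.234 0.157
outer loop
vertex -1.124 0.241 -1.434
vertex -1.154 -0.173 -2.237
vertex -0.92 -0.638 -1.498
endloop
endfacet
facet normal -0.387 -0.396 -0.833
outer loop
vertex -1.154 -0.173 -2.237
vertex -0.398 0.035 -2.687
vertex -0.471 -0.765 -2.273
endloop
endfacet
facet normal 0.602 0.196 -0.774
outer loop
vertex -0.398 0.035 -2.687
vertex 0.1 0.578 -2.162
vertex 0.304 -0.301 -2.226
endloop
endfacet
facet normal 0.641 0.724 0.253
outer loop
vertex 0.1 0.578 -2.162
vertex -0.349 0.705 -1.387
vertex 0.334 0.113 -1.423
endloop
endfacet
facet normal -0.064 -0.663 0.746
outer loop
vertex -0.019 -0.717 -1.491
vertex -0.422 -0.095 -0.973
vertex -0.92 -0.638 -1.498
endloop
endfacet
facet normal -0.088 -0.990 0.111
outer loop
vertex -0.019 -0.717 -1.491
vertex -0.92 -0.638 -1.498
vertex -0.471 -0.765 -2.273
endloop
endfacet
facet normal 0.509 -0.826 -0.244
outer loop
vertex -0.019 -0.717 -1.491
vertex -0.471 -0.765 -2.273
vertex 0.304 -0.301 -2.226
endloop
endfacet
facet normal 0.902 -0.397 0.171
outer loop
vertex -0.019 -0.717 -1.491
vertex 0.304 -0.301 -2.226
vertex 0.334 0.113 -1.423
endloop
endfacet
facet normal 0.547 -0.297 0.782
outer loop
vertex -0.019 -0.717 -1.491
vertex 0.334 0.113 -1.423
vertex -0.422 -0.095 -0.973
endloop
endfacet
facet normal -0.602 -0.196 0.774
outer loop
vertex -0.92 -0.638 -1.498
vertex -0.422 -0.095 -0.973
vertex -1.124 0.241 -1.434
endloop
endfacet
facet normal -0.641 -0.724 -0.253
outer loop
vertex -0.471 -0.765 -2.273
vertex -0.92 -0.638 -1.498
vertex -1.154 -0.173 -2.237
endloop
endfacet
facet normal 0.324 -0.458 -0.828
outer loop
vertex 0.304 -0.301 -2.226
vertex -0.471 -0.765 -2.273
vertex -0.398 0.035 -2.687
endloop
endfacet
facet normal 0.960 0.234 -0.157
outer loop
vertex 0.334 0.113 -1.423
vertex 0.304 -0.301 -2.226
vertex 0.1 0.578 -2.162
endloop
endfacet
facet normal 0.387 0.396 0.833
outer loop
vertex -0.422 -0.095 -0.973
vertex 0.334 0.113 -1.423
vertex -0.349 0.705 -1.387
endloop
endfacet
facet normal -0.698 0.086 0.711
outer loop
vertex -1.734 1.794 3.772
vertex -1.26 3.744 4.002
vertex -2.688 2.141 2.794
endloop
endfacet
facet normal -0.234 -0.965 -0.114
outer loop
vertex -1.18 1.956 1.258
vertex -1.734 1.794 3.772
vertex -2.688 2.141 2.794
endloop
endfacet
facet normal -0.698 0.086 0.711
outer loop
vertex -2.688 2.141 2.794
vertex -1.26 3.744 4.002
vertex -2.214 4.091 3.024
endloop
endfacet
facet normal -0.677 0.246 -0.694
outer loop
vertex -2.214 4.091 3.024
vertex -1.18 1.956 1.258
vertex -2.688 2.141 2.794
endloop
endfacet
facet normal 0.677 -0.246 0.694
outer loop
vertex -1.734 1.794 3.772
vertex 0.248 3.559 2.466
vertex -1.26 3.744 4.002
endloop
endfacet
facet normal -0.234 -0.965 -0.114
outer loop
vertex -0.226 1.609 2.236
vertex -1.734 1.794 3.772
vertex -1.18 1.956 1.258
endloop
endfacet
facet normal 0.677 -0.246 0.694
outer loop
vertex -0.226 1.609 2.236
vertex 0.248 3.559 2.466
vertex -1.734 1.794 3.772
endloop
endfacet
facet normal 0.234 0.965 0.114
outer loop
vertex -1.26 3.744 4.002
vertex 0.248 3.559 2.466
vertex -2.214 4.091 3.024
endloop
endfacet
facet normal -0.677 0.246 -0.694
outer loop
vertex -0.706 3.906 1.488
vertex -1.18 1.956 1.258
vertex -2.214 4.091 3.024
endloop
endfacet
facet normal 0.234 0.965 0.114
outer loop
vertex -2.214 4.091 3.024
vertex 0.248 3.559 2.466
vertex -0.706 3.906 1.488
endloop
endfacet
facet normal 0.698 -0.086 -0.711
outer loop
vertex -0.706 3.906 1.488
vertex -0.226 1.609 2.236
vertex -1.18 1.956 1.258
endloop
endfacet
facet normal 0.698 -0.086 -0.711
outer loop
vertex 0.248 3.559 2.466
vertex -0.226 1.609 2.236
vertex -0.706 3.906 1.488
endloop
endfacet
facet normal -0.812 -0.459 -0.360
outer loop
vertex -4.413 -3.535 3.503
vertex -4.638 -2.821 3.1
vertex -3.535 -4.024 2.144
endloop
endfacet
facet normal 0.265 -0.840 0.473
outer loop
vertex -2.642 -3.519 2.54
vertex -4.413 -3.535 3.503
vertex -3.535 -4.024 2.144
endloop
endfacet
facet normal -0.812 -0.459 -0.359
outer loop
vertex -3.535 -4.024 2.144
vertex -4.638 -2.821 3.1
vertex -3.761 -3.31 1.742
endloop
endfacet
facet normal 0.520 -0.288 -0.804
outer loop
vertex -3.761 -3.31 1.742
vertex -2.642 -3.519 2.54
vertex -3.535 -4.024 2.144
endloop
endfacet
facet normal -0.520 0.290 0.804
outer loop
vertex -4.413 -3.535 3.503
vertex -3.745 -2.316 3.496
vertex -4.638 -2.821 3.1
endloop
endfacet
facet normal 0.265 -0.840 0.474
outer loop
vertex -3.519 -3.03 3.898
vertex -4.413 -3.535 3.503
vertex -2.642 -3.519 2.54
endloop
endfacet
facet normal -0.519 0.289 0.805
outer loop
vertex -3.519 -3.03 3.898
vertex -3.745 -2.316 3.496
vertex -4.413 -3.535 3.503
endloop
endfacet
facet normal -0.265 0.840 -0.474
outer loop
vertex -4.638 -2.821 3.1
vertex -3.745 -2.316 3.496
vertex -3.761 -3.31 1.742
endloop
endfacet
facet normal 0.519 -0.290 -0.804
outer loop
vertex -2.867 -2.805 2.137
vertex -2.642 -3.519 2.54
vertex -3.761 -3.31 1.742
endloop
endfacet
facet normal -0.265 0.840 -0.474
outer loop
vertex -3.761 -3.31 1.742
vertex -3.745 -2.316 3.496
vertex -2.867 -2.805 2.137
endloop
endfacet
facet normal 0.813 0.459 0.359
outer loop
vertex -2.867 -2.805 2.137
vertex -3.519 -3.03 3.898
vertex -2.642 -3.519 2.54
endloop
endfacet
facet normal 0.812 0.459 0.359
outer loop
vertex -3.745 -2.316 3.496
vertex -3.519 -3.03 3.898
vertex -2.867 -2.805 2.137
endloop
endfacet

endsolid


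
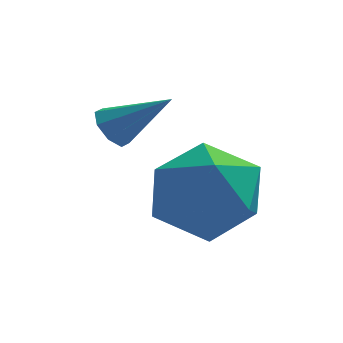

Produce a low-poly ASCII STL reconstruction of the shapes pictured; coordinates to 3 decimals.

solid 
facet normal -0.981 0.190 0.036
outer loop
vertex -2.775 1.619 -3.371
vertex -2.998 0.574 -3.938
vertex -2.947 0.608 -2.73
endloop
endfacet
facet normal -0.643 0.485 0.592
outer loop
vertex -2.775 1.619 -3.371
vertex -2.947 0.608 -2.73
vertex -2.073 1.383 -2.415
endloop
endfacet
facet normal -0.146 0.930 0.337
outer loop
vertex -2.775 1.619 -3.371
vertex -2.073 1.383 -2.415
vertex -1.585 1.827 -3.428
endloop
endfacet
facet normal -0.177 0.910 -0.375
outer loop
vertex -2.775 1.619 -3.371
vertex -1.585 1.827 -3.428
vertex -2.157 1.328 -4.369
endloop
endfacet
facet normal -0.693 0.452 -0.561
outer loop
vertex -2.775 1.619 -3.371
vertex -2.157 1.328 -4.369
vertex -2.998 0.574 -3.938
endloop
endfacet
facet normal -0.311 -0.036 0.950
outer loop
vertex -2.073 1.383 -2.415
vertex -2.947 0.608 -2.73
vertex -1.863 0.192 -2.391
endloop
endfacet
facet normal -0.857 -0.513 0.051
outer loop
vertex -2.947 0.608 -2.73
vertex -2.998 0.574 -3.938
vertex -2.435 -0.307 -3.332
endloop
endfacet
facet normal -0.391 -0.087 -0.916
outer loop
vertex -2.998 0.574 -3.938
vertex -2.157 1.328 -4.369
vertex -1.947 0.137 -4.345
endloop
endfacet
facet normal 0.443 0.652 -0.615
outer loop
vertex -2.157 1.328 -4.369
vertex -1.585 1.827 -3.428
vertex -1.073 0.912 -4.03
endloop
endfacet
facet normal 0.493 0.684 0.537
outer loop
vertex -1.585 1.827 -3.428
vertex -2.073 1.383 -2.415
vertex -1.022 0.946 -2.822
endloop
endfacet
facet normal 0.177 -0.910 0.375
outer loop
vertex -1.245 -0.099 -3.389
vertex -1.863 0.192 -2.391
vertex -2.435 -0.307 -3.332
endloop
endfacet
facet normal 0.146 -0.930 -0.337
outer loop
vertex -1.245 -0.099 -3.389
vertex -2.435 -0.307 -3.332
vertex -1.947 0.137 -4.345
endloop
endfacet
facet normal 0.643 -0.485 -0.592
outer loop
vertex -1.245 -0.099 -3.389
vertex -1.947 0.137 -4.345
vertex -1.073 0.912 -4.03
endloop
endfacet
facet normal 0.981 -0.190 -0.036
outer loop
vertex -1.245 -0.099 -3.389
vertex -1.073 0.912 -4.03
vertex -1.022 0.946 -2.822
endloop
endfacet
facet normal 0.693 -0.452 0.561
outer loop
vertex -1.245 -0.099 -3.389
vertex -1.022 0.946 -2.822
vertex -1.863 0.192 -2.391
endloop
endfacet
facet normal -0.443 -0.652 0.615
outer loop
vertex -2.435 -0.307 -3.332
vertex -1.863 0.192 -2.391
vertex -2.947 0.608 -2.73
endloop
endfacet
facet normal -0.493 -0.684 -0.537
outer loop
vertex -1.947 0.137 -4.345
vertex -2.435 -0.307 -3.332
vertex -2.998 0.574 -3.938
endloop
endfacet
facet normal 0.311 0.036 -0.950
outer loop
vertex -1.073 0.912 -4.03
vertex -1.947 0.137 -4.345
vertex -2.157 1.328 -4.369
endloop
endfacet
facet normal 0.857 0.513 -0.051
outer loop
vertex -1.022 0.946 -2.822
vertex -1.073 0.912 -4.03
vertex -1.585 1.827 -3.428
endloop
endfacet
facet normal 0.391 0.087 0.916
outer loop
vertex -1.863 0.192 -2.391
vertex -1.022 0.946 -2.822
vertex -2.073 1.383 -2.415
endloop
endfacet
facet normal -0.790 0.141 -0.597
outer loop
vertex -3.477 2.195 -2.83
vertex -3.799 2.172 -2.409
vertex -3.539 2.559 -2.662
endloop
endfacet
facet normal 0.816 0.351 -0.459
outer loop
vertex -3.477 2.195 -2.83
vertex -3.539 2.559 -2.662
vertex -2.661 1.968 -1.551
endloop
endfacet
facet normal -0.790 0.141 -0.596
outer loop
vertex -3.539 2.559 -2.662
vertex -3.799 2.172 -2.409
vertex -3.753 2.696 -2.346
endloop
endfacet
facet normal 0.550 0.835 0.010
outer loop
vertex -3.539 2.559 -2.662
vertex -3.753 2.696 -2.346
vertex -2.661 1.968 -1.551
endloop
endfacet
facet normal -0.790 0.141 -0.597
outer loop
vertex -3.753 2.696 -2.346
vertex -3.799 2.172 -2.409
vertex -3.994 2.527 -2.067
endloop
endfacet
facet normal 0.111 0.804 0.584
outer loop
vertex -3.753 2.696 -2.346
vertex -3.994 2.527 -2.067
vertex -2.661 1.968 -1.551
endloop
endfacet
facet normal -0.790 0.140 -0.596
outer loop
vertex -3.994 2.527 -2.067
vertex -3.799 2.172 -2.409
vertex -4.12 2.149 -1.989
endloop
endfacet
facet normal -0.245 0.274 0.930
outer loop
vertex -3.994 2.527 -2.067
vertex -4.12 2.149 -1.989
vertex -2.661 1.968 -1.551
endloop
endfacet
facet normal -0.790 0.143 -0.596
outer loop
vertex -4.12 2.149 -1.989
vertex -3.799 2.172 -2.409
vertex -4.059 1.785 -2.157
endloop
endfacet
facet normal -0.308 -0.441 0.843
outer loop
vertex -4.12 2.149 -1.989
vertex -4.059 1.785 -2.157
vertex -2.661 1.968 -1.551
endloop
endfacet
facet normal -0.790 0.142 -0.597
outer loop
vertex -4.059 1.785 -2.157
vertex -3.799 2.172 -2.409
vertex -3.845 1.648 -2.473
endloop
endfacet
facet normal -0.041 -0.927 0.374
outer loop
vertex -4.059 1.785 -2.157
vertex -3.845 1.648 -2.473
vertex -2.661 1.968 -1.551
endloop
endfacet
facet normal -0.790 0.142 -0.596
outer loop
vertex -3.845 1.648 -2.473
vertex -3.799 2.172 -2.409
vertex -3.604 1.818 -2.752
endloop
endfacet
facet normal 0.398 -0.895 -0.201
outer loop
vertex -3.845 1.648 -2.473
vertex -3.604 1.818 -2.752
vertex -2.661 1.968 -1.551
endloop
endfacet
facet normal -0.790 0.143 -0.596
outer loop
vertex -3.604 1.818 -2.752
vertex -3.799 2.172 -2.409
vertex -3.477 2.195 -2.83
endloop
endfacet
facet normal 0.753 -0.367 -0.546
outer loop
vertex -3.604 1.818 -2.752
vertex -3.477 2.195 -2.83
vertex -2.661 1.968 -1.551
endloop
endfacet

endsolid


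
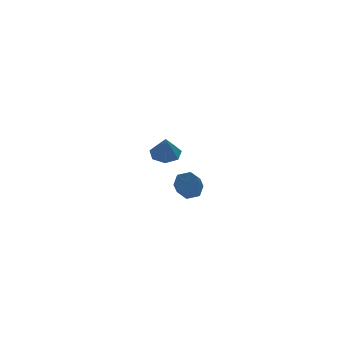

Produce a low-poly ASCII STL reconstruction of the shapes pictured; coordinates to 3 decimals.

solid 
facet normal 0.018 0.541 -0.841
outer loop
vertex 1.812 4.397 1.318
vertex 1.365 3.735 0.883
vertex 1.024 4.448 1.334
endloop
endfacet
facet normal 0.050 0.502 0.863
outer loop
vertex 1.812 4.397 1.318
vertex 1.024 4.448 1.334
vertex 1.335 2.865 2.237
endloop
endfacet
facet normal 0.019 0.541 -0.841
outer loop
vertex 1.024 4.448 1.334
vertex 1.365 3.735 0.883
vertex 0.493 3.962 1.009
endloop
endfacet
facet normal -0.668 0.265 0.695
outer loop
vertex 1.024 4.448 1.334
vertex 0.493 3.962 1.009
vertex 1.335 2.865 2.237
endloop
endfacet
facet normal 0.019 0.540 -0.841
outer loop
vertex 0.493 3.962 1.009
vertex 1.365 3.735 0.883
vertex 0.618 3.305 0.59
endloop
endfacet
facet normal -0.888 -0.355 0.292
outer loop
vertex 0.493 3.962 1.009
vertex 0.618 3.305 0.59
vertex 1.335 2.865 2.237
endloop
endfacet
facet normal 0.019 0.541 -0.841
outer loop
vertex 0.618 3.305 0.59
vertex 1.365 3.735 0.883
vertex 1.306 2.972 0.391
endloop
endfacet
facet normal -0.446 -0.894 -0.045
outer loop
vertex 0.618 3.305 0.59
vertex 1.306 2.972 0.391
vertex 1.335 2.865 2.237
endloop
endfacet
facet normal 0.018 0.541 -0.841
outer loop
vertex 1.306 2.972 0.391
vertex 1.365 3.735 0.883
vertex 2.038 3.213 0.562
endloop
endfacet
facet normal 0.325 -0.944 -0.060
outer loop
vertex 1.306 2.972 0.391
vertex 2.038 3.213 0.562
vertex 1.335 2.865 2.237
endloop
endfacet
facet normal 0.018 0.541 -0.841
outer loop
vertex 2.038 3.213 0.562
vertex 1.365 3.735 0.883
vertex 2.263 3.848 0.975
endloop
endfacet
facet normal 0.846 -0.467 0.258
outer loop
vertex 2.038 3.213 0.562
vertex 2.263 3.848 0.975
vertex 1.335 2.865 2.237
endloop
endfacet
facet normal 0.018 0.540 -0.841
outer loop
vertex 2.263 3.848 0.975
vertex 1.365 3.735 0.883
vertex 1.812 4.397 1.318
endloop
endfacet
facet normal 0.723 0.176 0.668
outer loop
vertex 2.263 3.848 0.975
vertex 1.812 4.397 1.318
vertex 1.335 2.865 2.237
endloop
endfacet
facet normal 0.157 0.766 -0.623
outer loop
vertex 3.01 -2.93 0.807
vertex 2.326 -2.943 0.619
vertex 2.536 -2.542 1.165
endloop
endfacet
facet normal 0.727 0.338 0.597
outer loop
vertex 3.01 -2.93 0.807
vertex 2.536 -2.542 1.165
vertex 2.779 -4.064 1.729
endloop
endfacet
facet normal 0.728 0.337 0.596
outer loop
vertex 2.779 -4.064 1.729
vertex 2.536 -2.542 1.165
vertex 2.305 -3.675 2.088
endloop
endfacet
facet normal -0.157 -0.766 0.623
outer loop
vertex 2.779 -4.064 1.729
vertex 2.305 -3.675 2.088
vertex 2.094 -4.077 1.541
endloop
endfacet
facet normal 0.157 0.766 -0.623
outer loop
vertex 2.536 -2.542 1.165
vertex 2.326 -2.943 0.619
vertex 1.852 -2.555 0.977
endloop
endfacet
facet normal -0.214 0.643 0.735
outer loop
vertex 2.536 -2.542 1.165
vertex 1.852 -2.555 0.977
vertex 2.305 -3.675 2.088
endloop
endfacet
facet normal -0.214 0.643 0.735
outer loop
vertex 2.305 -3.675 2.088
vertex 1.852 -2.555 0.977
vertex 1.62 -3.688 1.9
endloop
endfacet
facet normal -0.157 -0.766 0.623
outer loop
vertex 2.305 -3.675 2.088
vertex 1.62 -3.688 1.9
vertex 2.094 -4.077 1.541
endloop
endfacet
facet normal 0.157 0.766 -0.623
outer loop
vertex 1.852 -2.555 0.977
vertex 2.326 -2.943 0.619
vertex 1.641 -2.956 0.431
endloop
endfacet
facet normal -0.942 0.306 0.139
outer loop
vertex 1.852 -2.555 0.977
vertex 1.641 -2.956 0.431
vertex 1.62 -3.688 1.9
endloop
endfacet
facet normal -0.942 0.304 0.138
outer loop
vertex 1.62 -3.688 1.9
vertex 1.641 -2.956 0.431
vertex 1.41 -4.09 1.353
endloop
endfacet
facet normal -0.157 -0.766 0.623
outer loop
vertex 1.62 -3.688 1.9
vertex 1.41 -4.09 1.353
vertex 2.094 -4.077 1.541
endloop
endfacet
facet normal 0.157 0.766 -0.623
outer loop
vertex 1.641 -2.956 0.431
vertex 2.326 -2.943 0.619
vertex 2.115 -3.345 0.072
endloop
endfacet
facet normal -0.728 -0.337 -0.597
outer loop
vertex 1.641 -2.956 0.431
vertex 2.115 -3.345 0.072
vertex 1.41 -4.09 1.353
endloop
endfacet
facet normal -0.728 -0.338 -0.597
outer loop
vertex 1.41 -4.09 1.353
vertex 2.115 -3.345 0.072
vertex 1.884 -4.478 0.995
endloop
endfacet
facet normal -0.157 -0.766 0.623
outer loop
vertex 1.41 -4.09 1.353
vertex 1.884 -4.478 0.995
vertex 2.094 -4.077 1.541
endloop
endfacet
facet normal 0.157 0.766 -0.623
outer loop
vertex 2.115 -3.345 0.072
vertex 2.326 -2.943 0.619
vertex 2.8 -3.332 0.26
endloop
endfacet
facet normal 0.214 -0.643 -0.736
outer loop
vertex 2.115 -3.345 0.072
vertex 2.8 -3.332 0.26
vertex 1.884 -4.478 0.995
endloop
endfacet
facet normal 0.214 -0.643 -0.735
outer loop
vertex 1.884 -4.478 0.995
vertex 2.8 -3.332 0.26
vertex 2.568 -4.465 1.183
endloop
endfacet
facet normal -0.157 -0.766 0.623
outer loop
vertex 1.884 -4.478 0.995
vertex 2.568 -4.465 1.183
vertex 2.094 -4.077 1.541
endloop
endfacet
facet normal 0.157 0.766 -0.623
outer loop
vertex 2.8 -3.332 0.26
vertex 2.326 -2.943 0.619
vertex 3.01 -2.93 0.807
endloop
endfacet
facet normal 0.942 -0.305 -0.138
outer loop
vertex 2.8 -3.332 0.26
vertex 3.01 -2.93 0.807
vertex 2.568 -4.465 1.183
endloop
endfacet
facet normal 0.942 -0.305 -0.140
outer loop
vertex 2.568 -4.465 1.183
vertex 3.01 -2.93 0.807
vertex 2.779 -4.064 1.729
endloop
endfacet
facet normal -0.157 -0.766 0.623
outer loop
vertex 2.568 -4.465 1.183
vertex 2.779 -4.064 1.729
vertex 2.094 -4.077 1.541
endloop
endfacet

endsolid


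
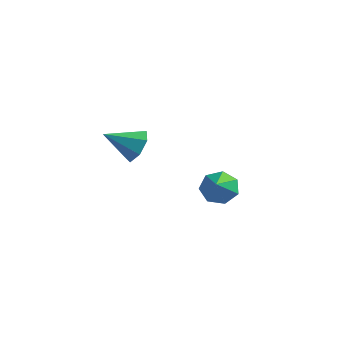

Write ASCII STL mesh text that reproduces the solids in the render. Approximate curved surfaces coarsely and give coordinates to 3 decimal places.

solid 
facet normal -0.275 0.709 -0.649
outer loop
vertex 3.448 3.833 -2.047
vertex 2.642 3.696 -1.855
vertex 3.181 4.232 -1.498
endloop
endfacet
facet normal 0.911 0.046 0.410
outer loop
vertex 3.448 3.833 -2.047
vertex 3.181 4.232 -1.498
vertex 3.018 2.724 -0.965
endloop
endfacet
facet normal -0.276 0.709 -0.649
outer loop
vertex 3.181 4.232 -1.498
vertex 2.642 3.696 -1.855
vertex 2.509 4.227 -1.218
endloop
endfacet
facet normal 0.368 0.274 0.888
outer loop
vertex 3.181 4.232 -1.498
vertex 2.509 4.227 -1.218
vertex 3.018 2.724 -0.965
endloop
endfacet
facet normal -0.275 0.710 -0.649
outer loop
vertex 2.509 4.227 -1.218
vertex 2.642 3.696 -1.855
vertex 1.936 3.823 -1.417
endloop
endfacet
facet normal -0.352 0.038 0.935
outer loop
vertex 2.509 4.227 -1.218
vertex 1.936 3.823 -1.417
vertex 3.018 2.724 -0.965
endloop
endfacet
facet normal -0.275 0.709 -0.649
outer loop
vertex 1.936 3.823 -1.417
vertex 2.642 3.696 -1.855
vertex 1.895 3.323 -1.946
endloop
endfacet
facet normal -0.708 -0.485 0.514
outer loop
vertex 1.936 3.823 -1.417
vertex 1.895 3.323 -1.946
vertex 3.018 2.724 -0.965
endloop
endfacet
facet normal -0.275 0.709 -0.649
outer loop
vertex 1.895 3.323 -1.946
vertex 2.642 3.696 -1.855
vertex 2.416 3.104 -2.406
endloop
endfacet
facet normal -0.430 -0.901 -0.058
outer loop
vertex 1.895 3.323 -1.946
vertex 2.416 3.104 -2.406
vertex 3.018 2.724 -0.965
endloop
endfacet
facet normal -0.275 0.709 -0.649
outer loop
vertex 2.416 3.104 -2.406
vertex 2.642 3.696 -1.855
vertex 3.107 3.331 -2.451
endloop
endfacet
facet normal 0.272 -0.897 -0.350
outer loop
vertex 2.416 3.104 -2.406
vertex 3.107 3.331 -2.451
vertex 3.018 2.724 -0.965
endloop
endfacet
facet normal -0.275 0.709 -0.649
outer loop
vertex 3.107 3.331 -2.451
vertex 2.642 3.696 -1.855
vertex 3.448 3.833 -2.047
endloop
endfacet
facet normal 0.868 -0.475 -0.142
outer loop
vertex 3.107 3.331 -2.451
vertex 3.448 3.833 -2.047
vertex 3.018 2.724 -0.965
endloop
endfacet
facet normal 0.682 0.517 -0.518
outer loop
vertex 2.453 -2.176 3.318
vertex 1.941 -1.55 3.269
vertex 2.494 -1.707 3.84
endloop
endfacet
facet normal 0.350 -0.710 0.611
outer loop
vertex 2.453 -2.176 3.318
vertex 2.494 -1.707 3.84
vertex 0.939 -2.31 4.031
endloop
endfacet
facet normal 0.681 0.518 -0.518
outer loop
vertex 2.494 -1.707 3.84
vertex 1.941 -1.55 3.269
vertex 2.118 -1.12 3.932
endloop
endfacet
facet normal 0.145 -0.062 0.987
outer loop
vertex 2.494 -1.707 3.84
vertex 2.118 -1.12 3.932
vertex 0.939 -2.31 4.031
endloop
endfacet
facet normal 0.681 0.518 -0.518
outer loop
vertex 2.118 -1.12 3.932
vertex 1.941 -1.55 3.269
vertex 1.609 -0.857 3.525
endloop
endfacet
facet normal -0.397 0.460 0.794
outer loop
vertex 2.118 -1.12 3.932
vertex 1.609 -0.857 3.525
vertex 0.939 -2.31 4.031
endloop
endfacet
facet normal 0.681 0.518 -0.518
outer loop
vertex 1.609 -0.857 3.525
vertex 1.941 -1.55 3.269
vertex 1.35 -1.116 2.926
endloop
endfacet
facet normal -0.869 0.462 0.176
outer loop
vertex 1.609 -0.857 3.525
vertex 1.35 -1.116 2.926
vertex 0.939 -2.31 4.031
endloop
endfacet
facet normal 0.681 0.517 -0.519
outer loop
vertex 1.35 -1.116 2.926
vertex 1.941 -1.55 3.269
vertex 1.535 -1.702 2.585
endloop
endfacet
facet normal -0.915 -0.056 -0.400
outer loop
vertex 1.35 -1.116 2.926
vertex 1.535 -1.702 2.585
vertex 0.939 -2.31 4.031
endloop
endfacet
facet normal 0.680 0.518 -0.519
outer loop
vertex 1.535 -1.702 2.585
vertex 1.941 -1.55 3.269
vertex 2.026 -2.173 2.759
endloop
endfacet
facet normal -0.499 -0.706 -0.503
outer loop
vertex 1.535 -1.702 2.585
vertex 2.026 -2.173 2.759
vertex 0.939 -2.31 4.031
endloop
endfacet
facet normal 0.682 0.517 -0.518
outer loop
vertex 2.026 -2.173 2.759
vertex 1.941 -1.55 3.269
vertex 2.453 -2.176 3.318
endloop
endfacet
facet normal 0.063 -0.997 -0.053
outer loop
vertex 2.026 -2.173 2.759
vertex 2.453 -2.176 3.318
vertex 0.939 -2.31 4.031
endloop
endfacet

endsolid


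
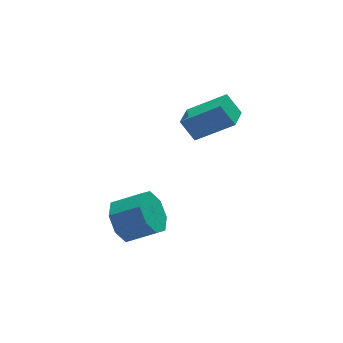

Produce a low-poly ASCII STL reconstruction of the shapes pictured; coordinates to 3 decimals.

solid 
facet normal -0.732 0.430 -0.529
outer loop
vertex -1.595 1.26 -1.943
vertex -2.22 1.165 -1.155
vertex -1.574 1.874 -1.473
endloop
endfacet
facet normal 0.681 0.430 -0.593
outer loop
vertex -1.595 1.26 -1.943
vertex -1.574 1.874 -1.473
vertex -0.556 0.65 -1.193
endloop
endfacet
facet normal 0.681 0.430 -0.593
outer loop
vertex -0.556 0.65 -1.193
vertex -1.574 1.874 -1.473
vertex -0.534 1.263 -0.723
endloop
endfacet
facet normal 0.732 -0.431 0.528
outer loop
vertex -0.556 0.65 -1.193
vertex -0.534 1.263 -0.723
vertex -1.18 0.555 -0.405
endloop
endfacet
facet normal -0.732 0.430 -0.528
outer loop
vertex -1.574 1.874 -1.473
vertex -2.22 1.165 -1.155
vertex -1.931 2.072 -0.817
endloop
endfacet
facet normal 0.501 0.866 0.011
outer loop
vertex -1.574 1.874 -1.473
vertex -1.931 2.072 -0.817
vertex -0.534 1.263 -0.723
endloop
endfacet
facet normal 0.501 0.866 0.011
outer loop
vertex -0.534 1.263 -0.723
vertex -1.931 2.072 -0.817
vertex -0.891 1.461 -0.067
endloop
endfacet
facet normal 0.732 -0.431 0.528
outer loop
vertex -0.534 1.263 -0.723
vertex -0.891 1.461 -0.067
vertex -1.18 0.555 -0.405
endloop
endfacet
facet normal -0.732 0.430 -0.528
outer loop
vertex -1.931 2.072 -0.817
vertex -2.22 1.165 -1.155
vertex -2.457 1.739 -0.359
endloop
endfacet
facet normal 0.027 0.793 0.608
outer loop
vertex -1.931 2.072 -0.817
vertex -2.457 1.739 -0.359
vertex -0.891 1.461 -0.067
endloop
endfacet
facet normal 0.028 0.794 0.607
outer loop
vertex -0.891 1.461 -0.067
vertex -2.457 1.739 -0.359
vertex -1.418 1.129 0.391
endloop
endfacet
facet normal 0.731 -0.431 0.529
outer loop
vertex -0.891 1.461 -0.067
vertex -1.418 1.129 0.391
vertex -1.18 0.555 -0.405
endloop
endfacet
facet normal -0.732 0.430 -0.528
outer loop
vertex -2.457 1.739 -0.359
vertex -2.22 1.165 -1.155
vertex -2.844 1.07 -0.367
endloop
endfacet
facet normal -0.462 0.257 0.849
outer loop
vertex -2.457 1.739 -0.359
vertex -2.844 1.07 -0.367
vertex -1.418 1.129 0.391
endloop
endfacet
facet normal -0.462 0.257 0.849
outer loop
vertex -1.418 1.129 0.391
vertex -2.844 1.07 -0.367
vertex -1.805 0.46 0.383
endloop
endfacet
facet normal 0.732 -0.430 0.529
outer loop
vertex -1.418 1.129 0.391
vertex -1.805 0.46 0.383
vertex -1.18 0.555 -0.405
endloop
endfacet
facet normal -0.732 0.431 -0.528
outer loop
vertex -2.844 1.07 -0.367
vertex -2.22 1.165 -1.155
vertex -2.866 0.457 -0.837
endloop
endfacet
facet normal -0.681 -0.430 0.593
outer loop
vertex -2.844 1.07 -0.367
vertex -2.866 0.457 -0.837
vertex -1.805 0.46 0.383
endloop
endfacet
facet normal -0.681 -0.431 0.593
outer loop
vertex -1.805 0.46 0.383
vertex -2.866 0.457 -0.837
vertex -1.826 -0.154 -0.087
endloop
endfacet
facet normal 0.732 -0.430 0.529
outer loop
vertex -1.805 0.46 0.383
vertex -1.826 -0.154 -0.087
vertex -1.18 0.555 -0.405
endloop
endfacet
facet normal -0.732 0.431 -0.528
outer loop
vertex -2.866 0.457 -0.837
vertex -2.22 1.165 -1.155
vertex -2.509 0.259 -1.493
endloop
endfacet
facet normal -0.501 -0.866 -0.011
outer loop
vertex -2.866 0.457 -0.837
vertex -2.509 0.259 -1.493
vertex -1.826 -0.154 -0.087
endloop
endfacet
facet normal -0.501 -0.866 -0.011
outer loop
vertex -1.826 -0.154 -0.087
vertex -2.509 0.259 -1.493
vertex -1.469 -0.352 -0.743
endloop
endfacet
facet normal 0.732 -0.430 0.528
outer loop
vertex -1.826 -0.154 -0.087
vertex -1.469 -0.352 -0.743
vertex -1.18 0.555 -0.405
endloop
endfacet
facet normal -0.731 0.431 -0.529
outer loop
vertex -2.509 0.259 -1.493
vertex -2.22 1.165 -1.155
vertex -1.982 0.591 -1.951
endloop
endfacet
facet normal -0.028 -0.794 -0.608
outer loop
vertex -2.509 0.259 -1.493
vertex -1.982 0.591 -1.951
vertex -1.469 -0.352 -0.743
endloop
endfacet
facet normal -0.027 -0.794 -0.608
outer loop
vertex -1.469 -0.352 -0.743
vertex -1.982 0.591 -1.951
vertex -0.943 -0.019 -1.201
endloop
endfacet
facet normal 0.732 -0.430 0.528
outer loop
vertex -1.469 -0.352 -0.743
vertex -0.943 -0.019 -1.201
vertex -1.18 0.555 -0.405
endloop
endfacet
facet normal -0.732 0.430 -0.529
outer loop
vertex -1.982 0.591 -1.951
vertex -2.22 1.165 -1.155
vertex -1.595 1.26 -1.943
endloop
endfacet
facet normal 0.462 -0.257 -0.849
outer loop
vertex -1.982 0.591 -1.951
vertex -1.595 1.26 -1.943
vertex -0.943 -0.019 -1.201
endloop
endfacet
facet normal 0.462 -0.257 -0.849
outer loop
vertex -0.943 -0.019 -1.201
vertex -1.595 1.26 -1.943
vertex -0.556 0.65 -1.193
endloop
endfacet
facet normal 0.732 -0.430 0.528
outer loop
vertex -0.943 -0.019 -1.201
vertex -0.556 0.65 -1.193
vertex -1.18 0.555 -0.405
endloop
endfacet
facet normal -0.696 0.406 -0.592
outer loop
vertex 1.309 3.278 1.811
vertex 2.022 4.096 1.534
vertex 1.674 2.674 0.967
endloop
endfacet
facet normal -0.637 -0.730 0.247
outer loop
vertex 3.058 1.864 2.146
vertex 1.309 3.278 1.811
vertex 1.674 2.674 0.967
endloop
endfacet
facet normal -0.696 0.406 -0.592
outer loop
vertex 1.674 2.674 0.967
vertex 2.022 4.096 1.534
vertex 2.387 3.491 0.69
endloop
endfacet
facet normal 0.332 -0.549 -0.767
outer loop
vertex 2.387 3.491 0.69
vertex 3.058 1.864 2.146
vertex 1.674 2.674 0.967
endloop
endfacet
facet normal -0.332 0.549 0.767
outer loop
vertex 1.309 3.278 1.811
vertex 3.406 3.286 2.713
vertex 2.022 4.096 1.534
endloop
endfacet
facet normal -0.637 -0.730 0.247
outer loop
vertex 2.693 2.469 2.99
vertex 1.309 3.278 1.811
vertex 3.058 1.864 2.146
endloop
endfacet
facet normal -0.332 0.550 0.767
outer loop
vertex 2.693 2.469 2.99
vertex 3.406 3.286 2.713
vertex 1.309 3.278 1.811
endloop
endfacet
facet normal 0.638 0.730 -0.247
outer loop
vertex 2.022 4.096 1.534
vertex 3.406 3.286 2.713
vertex 2.387 3.491 0.69
endloop
endfacet
facet normal 0.332 -0.549 -0.767
outer loop
vertex 3.771 2.682 1.869
vertex 3.058 1.864 2.146
vertex 2.387 3.491 0.69
endloop
endfacet
facet normal 0.637 0.730 -0.247
outer loop
vertex 2.387 3.491 0.69
vertex 3.406 3.286 2.713
vertex 3.771 2.682 1.869
endloop
endfacet
facet normal 0.696 -0.406 0.592
outer loop
vertex 3.771 2.682 1.869
vertex 2.693 2.469 2.99
vertex 3.058 1.864 2.146
endloop
endfacet
facet normal 0.696 -0.407 0.592
outer loop
vertex 3.406 3.286 2.713
vertex 2.693 2.469 2.99
vertex 3.771 2.682 1.869
endloop
endfacet

endsolid
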